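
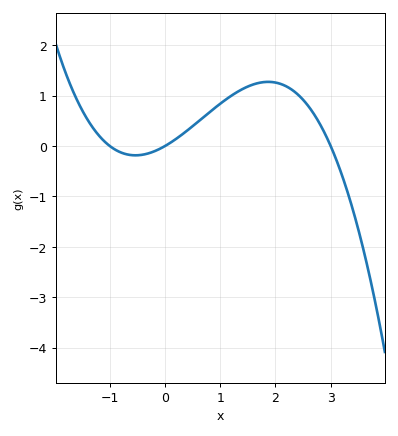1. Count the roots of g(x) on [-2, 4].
3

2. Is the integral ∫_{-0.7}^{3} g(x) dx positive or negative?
positive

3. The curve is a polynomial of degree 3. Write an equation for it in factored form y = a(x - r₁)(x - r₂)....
y = -0.21(x + 1)(x - 0)(x - 3)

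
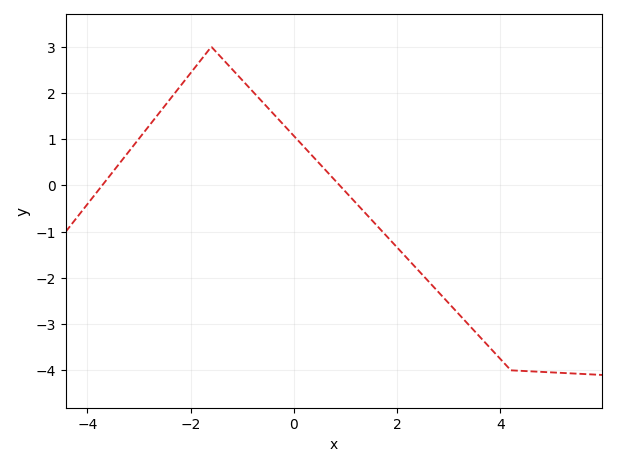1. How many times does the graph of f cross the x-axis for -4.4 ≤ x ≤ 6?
2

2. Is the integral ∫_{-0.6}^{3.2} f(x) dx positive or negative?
negative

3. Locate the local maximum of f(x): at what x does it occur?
-1.6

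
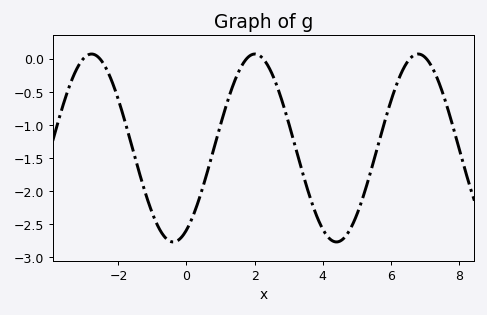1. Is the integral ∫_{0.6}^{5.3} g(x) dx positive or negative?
negative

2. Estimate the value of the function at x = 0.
-2.59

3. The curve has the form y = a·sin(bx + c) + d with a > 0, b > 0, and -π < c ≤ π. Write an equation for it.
y = 1.42sin(1.31x - 1.06) - 1.35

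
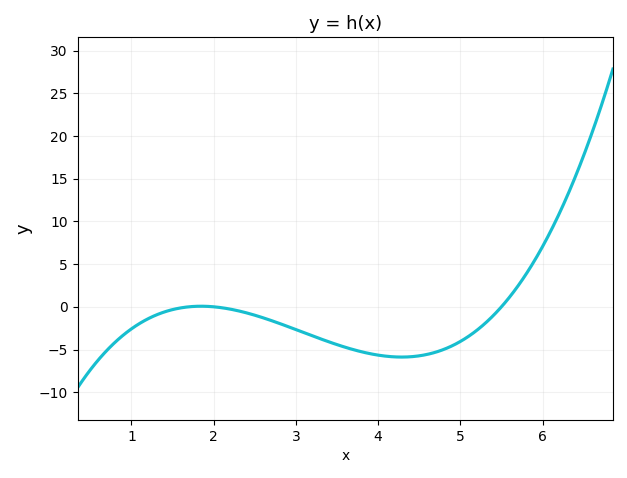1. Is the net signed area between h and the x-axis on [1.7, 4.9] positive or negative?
negative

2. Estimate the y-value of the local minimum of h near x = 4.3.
-6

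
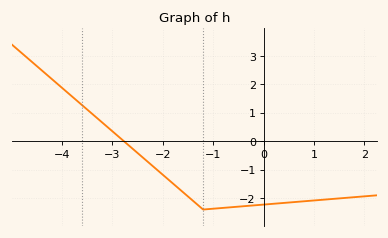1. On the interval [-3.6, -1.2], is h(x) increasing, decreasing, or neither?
decreasing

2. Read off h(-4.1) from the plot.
2.04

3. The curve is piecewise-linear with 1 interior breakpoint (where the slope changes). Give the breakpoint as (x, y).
(-1.2, -2.4)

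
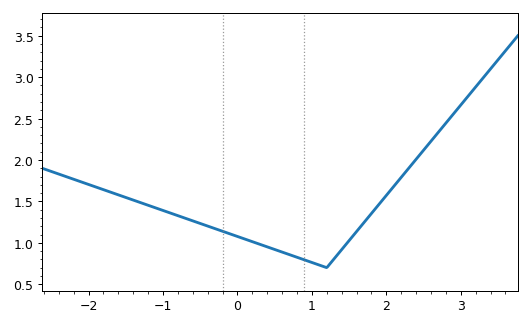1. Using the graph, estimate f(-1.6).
1.58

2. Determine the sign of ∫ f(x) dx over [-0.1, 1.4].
positive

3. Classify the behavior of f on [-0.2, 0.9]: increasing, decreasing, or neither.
decreasing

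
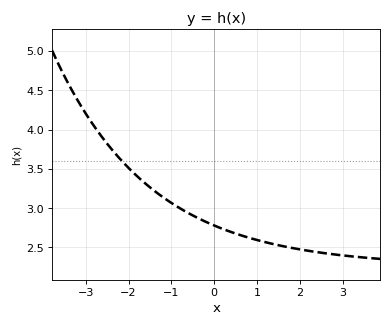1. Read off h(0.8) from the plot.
2.65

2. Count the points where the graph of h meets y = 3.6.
1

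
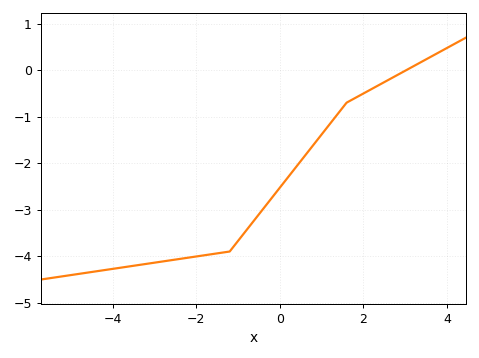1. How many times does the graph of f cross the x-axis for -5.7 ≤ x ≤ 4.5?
1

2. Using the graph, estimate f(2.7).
-0.162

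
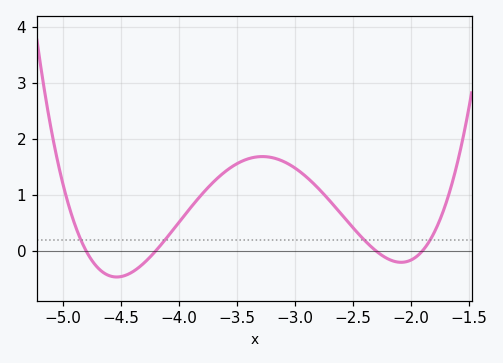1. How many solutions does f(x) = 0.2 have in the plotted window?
4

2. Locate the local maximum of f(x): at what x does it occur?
-3.3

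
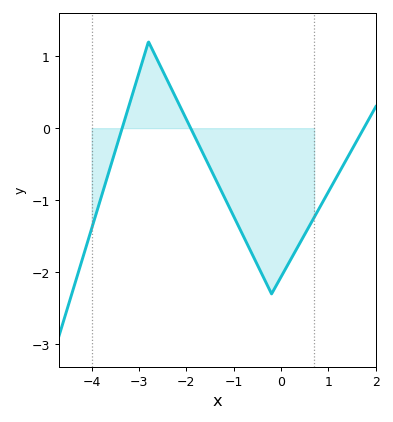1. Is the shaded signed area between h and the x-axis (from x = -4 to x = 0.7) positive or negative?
negative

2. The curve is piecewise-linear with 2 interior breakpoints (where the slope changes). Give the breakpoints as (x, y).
(-2.8, 1.2); (-0.2, -2.3)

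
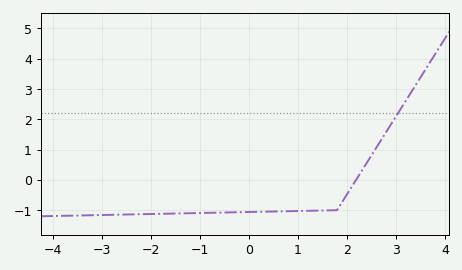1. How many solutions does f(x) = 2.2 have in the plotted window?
1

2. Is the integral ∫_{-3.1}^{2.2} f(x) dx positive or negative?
negative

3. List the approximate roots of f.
2.19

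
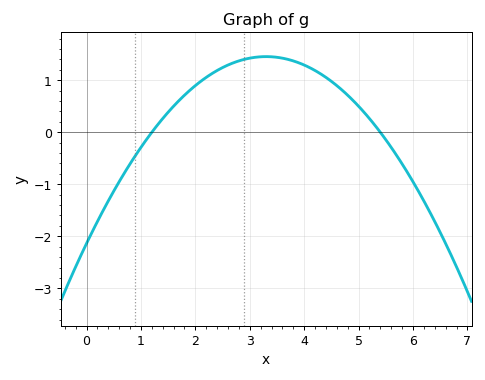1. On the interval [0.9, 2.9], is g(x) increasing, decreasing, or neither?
increasing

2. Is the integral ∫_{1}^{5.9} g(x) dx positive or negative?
positive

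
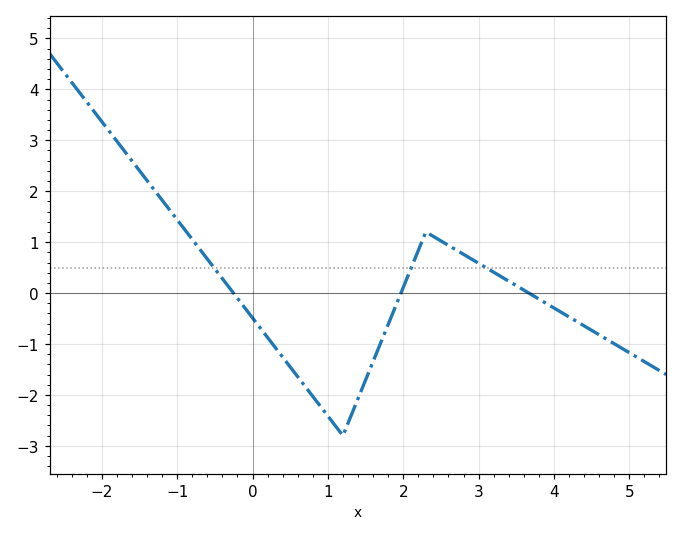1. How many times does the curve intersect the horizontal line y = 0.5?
3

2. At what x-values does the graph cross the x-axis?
-0.253, 1.97, 3.67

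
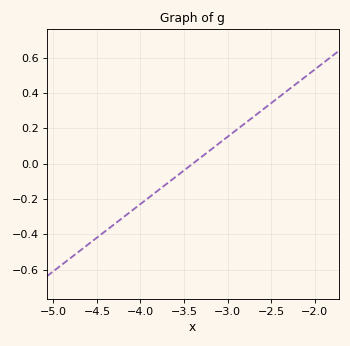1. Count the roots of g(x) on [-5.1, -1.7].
1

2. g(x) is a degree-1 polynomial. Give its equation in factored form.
y = 0.38(x + 3.4)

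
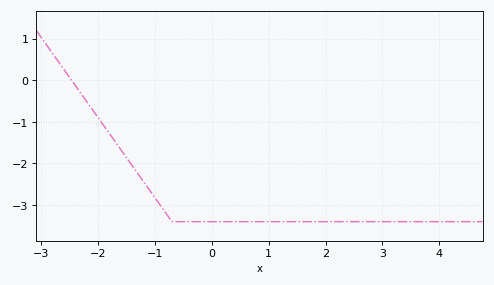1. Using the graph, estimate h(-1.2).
-2.44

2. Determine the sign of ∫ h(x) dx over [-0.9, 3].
negative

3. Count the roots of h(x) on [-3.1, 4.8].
1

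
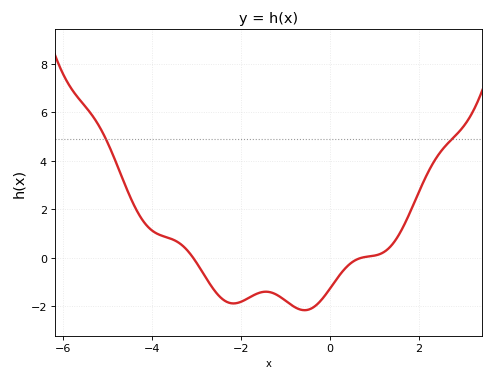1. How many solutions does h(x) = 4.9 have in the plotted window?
2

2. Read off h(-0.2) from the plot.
-1.8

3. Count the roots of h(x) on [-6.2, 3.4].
2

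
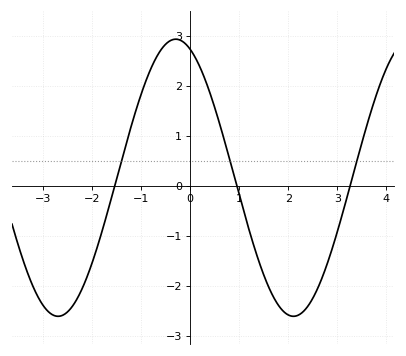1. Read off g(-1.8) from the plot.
-0.9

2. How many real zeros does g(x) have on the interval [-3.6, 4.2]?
3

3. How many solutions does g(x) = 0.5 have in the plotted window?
3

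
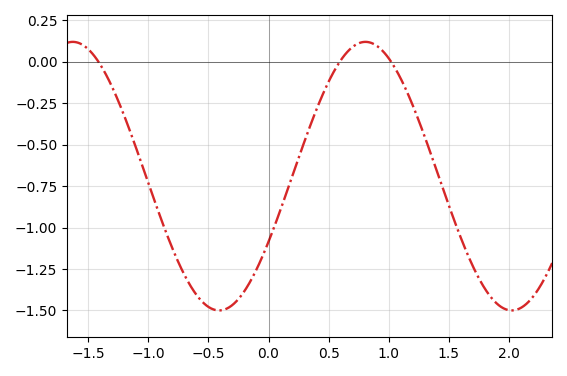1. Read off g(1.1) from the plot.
-0.101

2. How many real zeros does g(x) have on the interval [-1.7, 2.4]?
3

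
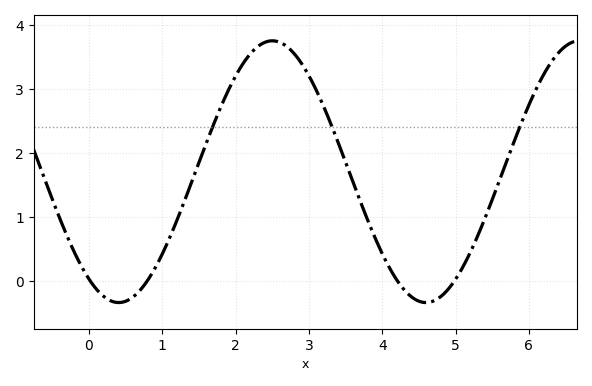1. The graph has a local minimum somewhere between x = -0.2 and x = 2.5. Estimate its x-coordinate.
0.4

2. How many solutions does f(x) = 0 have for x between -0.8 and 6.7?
4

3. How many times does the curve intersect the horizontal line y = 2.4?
3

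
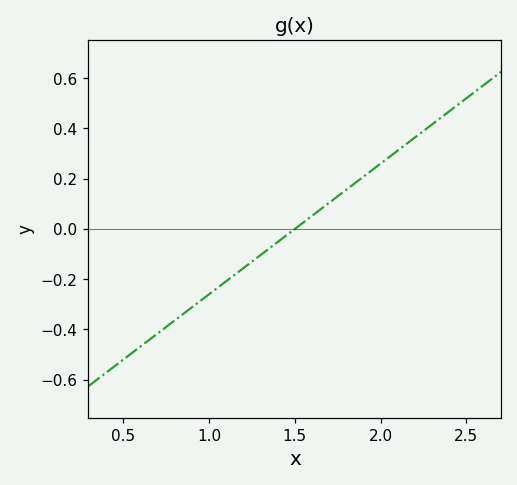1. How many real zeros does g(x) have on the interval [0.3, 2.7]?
1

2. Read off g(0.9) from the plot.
-0.32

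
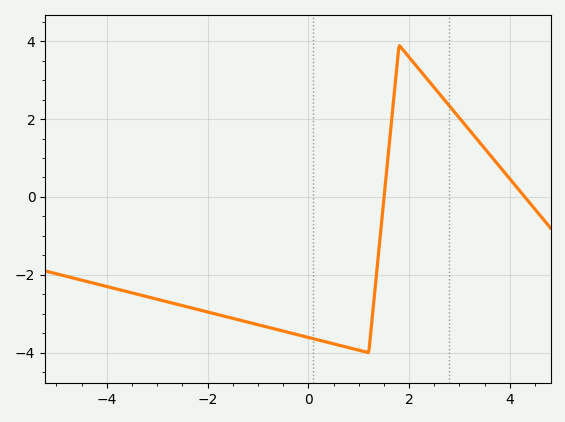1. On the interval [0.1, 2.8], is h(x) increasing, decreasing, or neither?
neither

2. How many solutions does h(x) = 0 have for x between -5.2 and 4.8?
2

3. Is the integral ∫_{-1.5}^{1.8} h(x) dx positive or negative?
negative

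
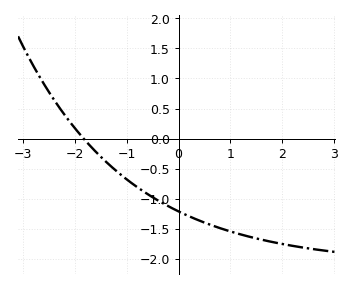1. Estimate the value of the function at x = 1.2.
-1.59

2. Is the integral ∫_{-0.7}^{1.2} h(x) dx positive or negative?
negative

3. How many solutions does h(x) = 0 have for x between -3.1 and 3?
1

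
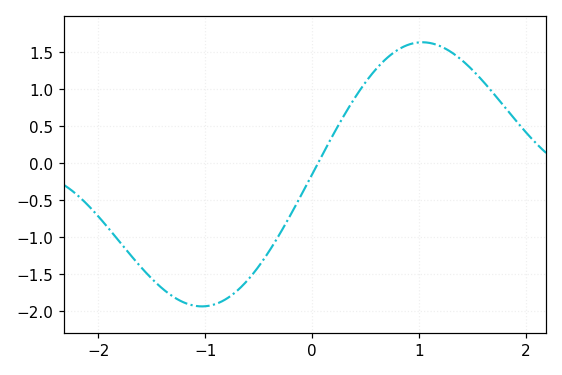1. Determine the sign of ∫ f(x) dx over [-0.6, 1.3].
positive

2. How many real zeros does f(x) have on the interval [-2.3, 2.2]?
1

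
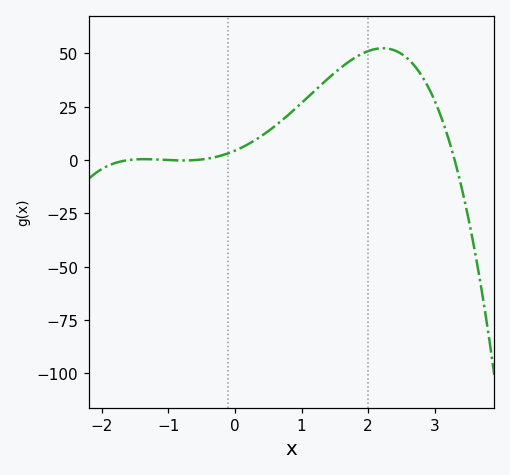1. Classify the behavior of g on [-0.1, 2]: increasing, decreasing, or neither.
increasing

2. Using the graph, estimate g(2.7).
44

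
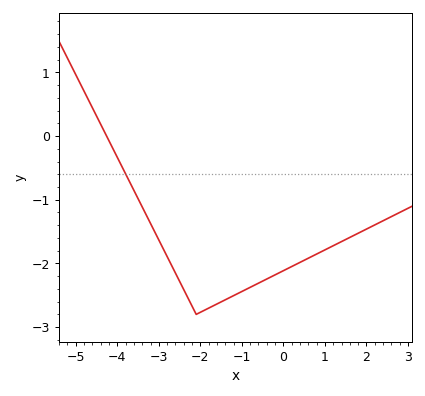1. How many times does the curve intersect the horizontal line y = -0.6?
1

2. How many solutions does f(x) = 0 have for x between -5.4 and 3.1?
1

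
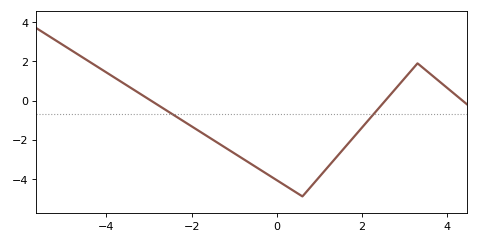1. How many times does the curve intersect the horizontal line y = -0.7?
2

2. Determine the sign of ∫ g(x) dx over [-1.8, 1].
negative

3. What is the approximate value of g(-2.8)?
-0.218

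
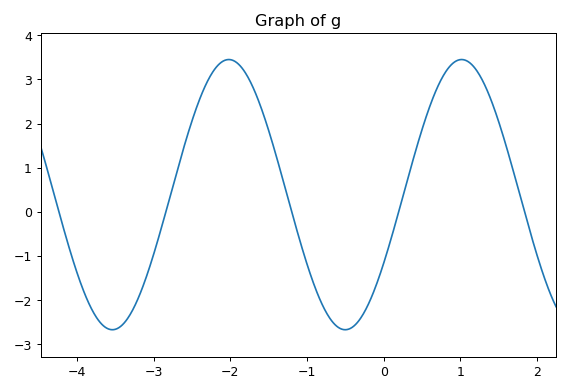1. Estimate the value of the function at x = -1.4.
1.26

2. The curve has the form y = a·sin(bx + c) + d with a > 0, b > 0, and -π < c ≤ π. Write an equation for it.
y = 3.06sin(2.07x - 0.532) + 0.39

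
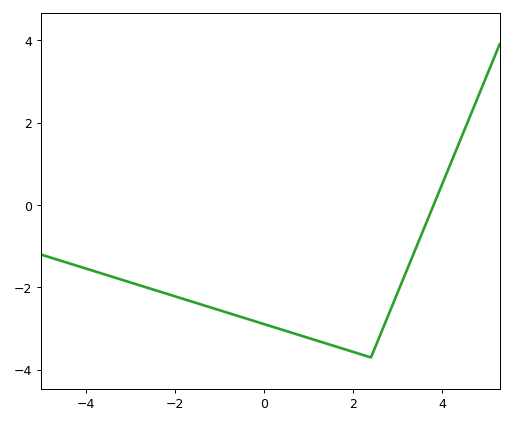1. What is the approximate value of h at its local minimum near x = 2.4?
-3.7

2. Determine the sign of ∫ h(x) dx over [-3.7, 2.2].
negative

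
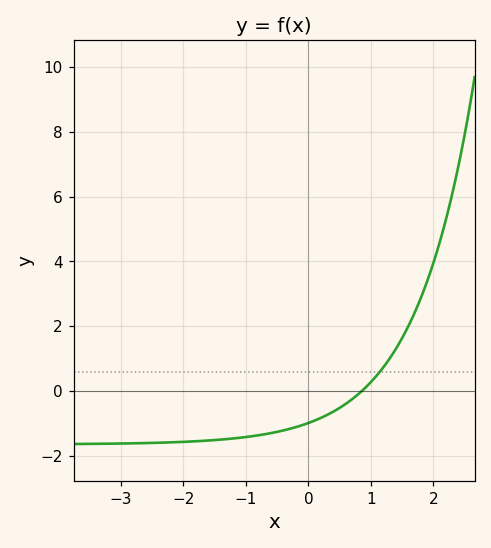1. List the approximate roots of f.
0.9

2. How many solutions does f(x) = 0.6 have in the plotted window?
1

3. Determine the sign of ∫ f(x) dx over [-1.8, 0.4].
negative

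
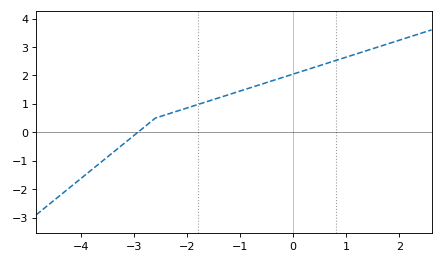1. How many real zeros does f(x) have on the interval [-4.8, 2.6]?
1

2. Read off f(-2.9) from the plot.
0.046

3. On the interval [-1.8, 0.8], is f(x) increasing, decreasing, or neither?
increasing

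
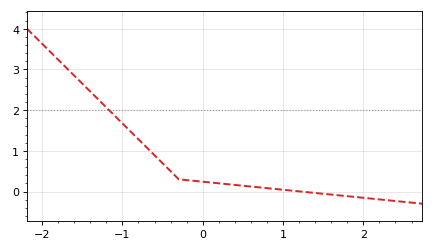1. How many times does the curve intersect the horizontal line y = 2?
1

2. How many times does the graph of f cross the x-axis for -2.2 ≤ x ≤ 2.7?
1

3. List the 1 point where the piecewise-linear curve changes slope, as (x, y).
(-0.3, 0.3)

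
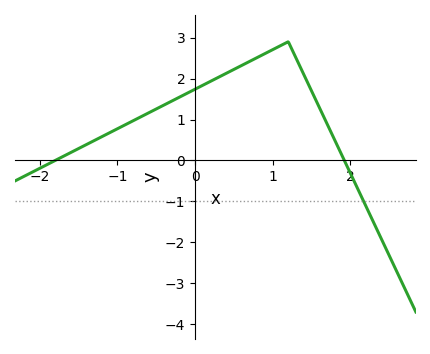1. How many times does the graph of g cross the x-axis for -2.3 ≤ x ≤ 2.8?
2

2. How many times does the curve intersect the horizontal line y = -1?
1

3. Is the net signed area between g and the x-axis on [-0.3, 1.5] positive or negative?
positive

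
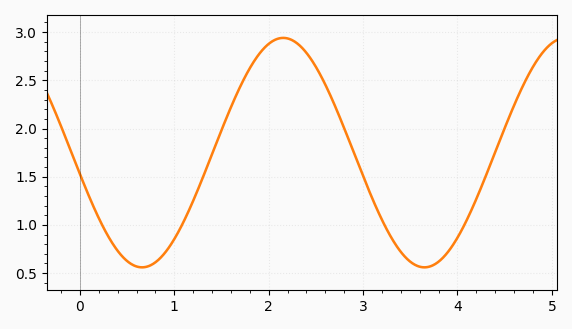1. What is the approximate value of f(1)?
0.854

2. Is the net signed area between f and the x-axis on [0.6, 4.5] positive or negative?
positive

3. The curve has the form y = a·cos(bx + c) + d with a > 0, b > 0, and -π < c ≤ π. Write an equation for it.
y = 1.19cos(2.1x + 1.76) + 1.75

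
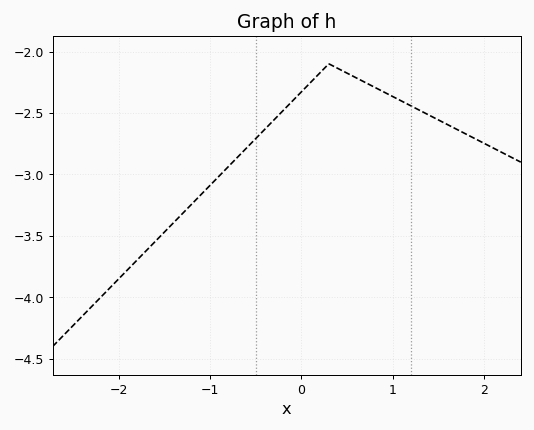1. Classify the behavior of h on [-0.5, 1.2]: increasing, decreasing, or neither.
neither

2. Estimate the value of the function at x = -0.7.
-2.85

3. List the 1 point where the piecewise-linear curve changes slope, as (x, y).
(0.3, -2.1)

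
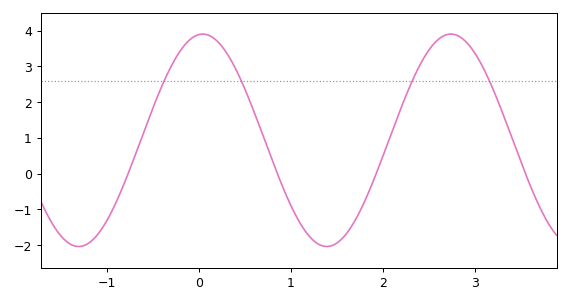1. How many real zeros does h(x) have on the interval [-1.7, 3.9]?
4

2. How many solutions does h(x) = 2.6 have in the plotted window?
4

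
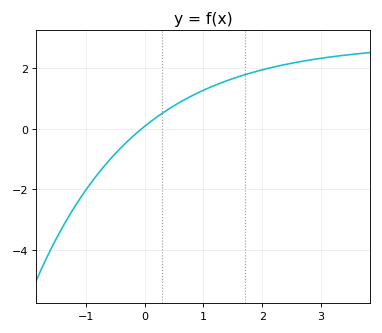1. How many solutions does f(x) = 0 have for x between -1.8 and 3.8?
1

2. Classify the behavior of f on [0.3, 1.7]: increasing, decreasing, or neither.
increasing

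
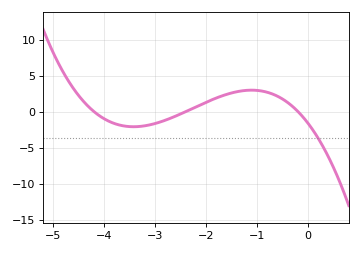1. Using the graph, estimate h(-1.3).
2.88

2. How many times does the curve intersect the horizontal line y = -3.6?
1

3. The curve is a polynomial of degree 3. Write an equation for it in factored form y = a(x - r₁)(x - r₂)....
y = -0.82(x + 4.2)(x + 2.4)(x + 0.2)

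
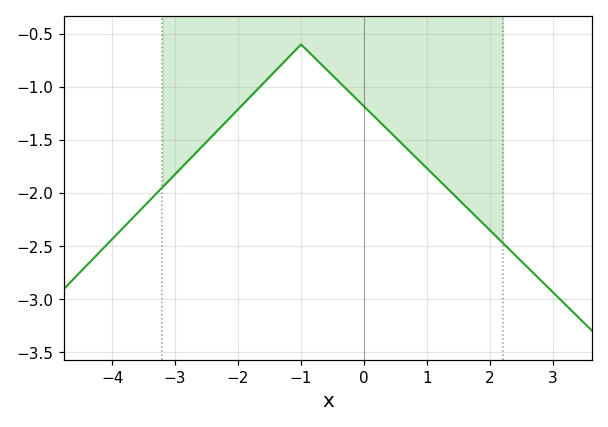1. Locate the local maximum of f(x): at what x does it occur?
-1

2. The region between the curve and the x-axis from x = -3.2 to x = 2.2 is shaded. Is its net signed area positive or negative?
negative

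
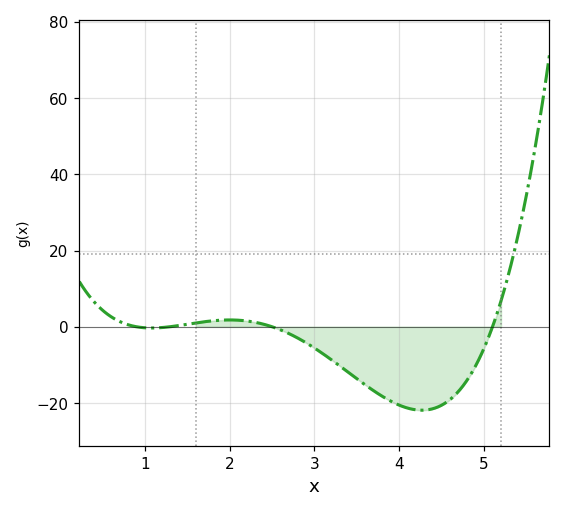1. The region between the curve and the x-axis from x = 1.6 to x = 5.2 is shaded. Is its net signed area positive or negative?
negative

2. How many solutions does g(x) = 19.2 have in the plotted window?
1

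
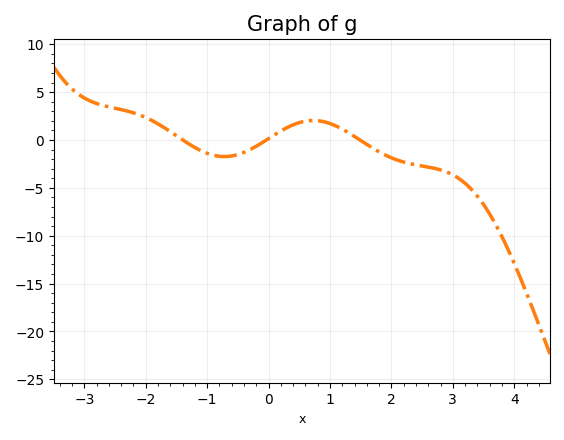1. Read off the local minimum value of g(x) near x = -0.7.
-1.73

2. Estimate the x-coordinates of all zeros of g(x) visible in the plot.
-1.4, -0.034, 1.49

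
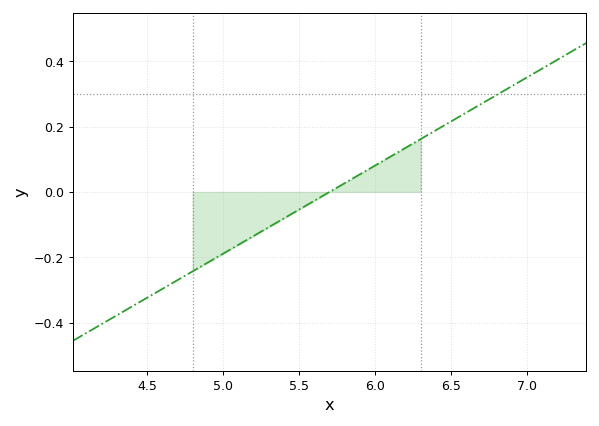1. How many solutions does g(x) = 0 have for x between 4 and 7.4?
1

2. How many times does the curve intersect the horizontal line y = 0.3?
1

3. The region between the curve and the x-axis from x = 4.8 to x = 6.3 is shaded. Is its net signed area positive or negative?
negative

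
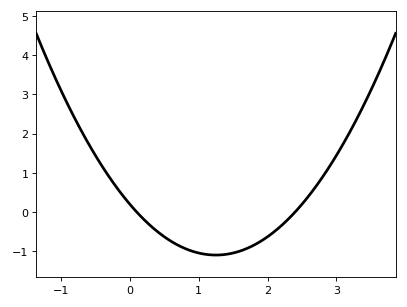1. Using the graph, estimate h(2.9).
1.16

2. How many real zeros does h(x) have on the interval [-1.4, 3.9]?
2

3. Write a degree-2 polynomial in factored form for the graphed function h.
y = 0.83(x - 0.1)(x - 2.4)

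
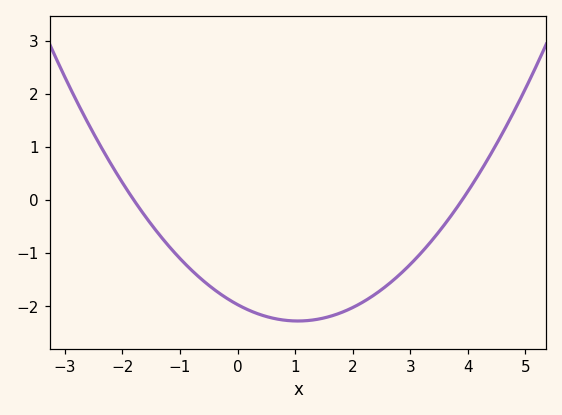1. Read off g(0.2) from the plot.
-2.1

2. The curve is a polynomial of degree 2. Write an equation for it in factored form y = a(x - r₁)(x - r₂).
y = 0.28(x + 1.8)(x - 3.9)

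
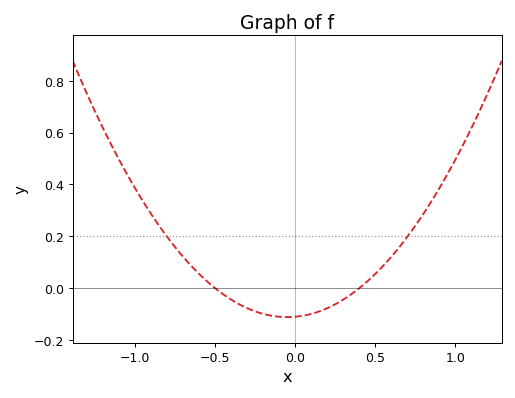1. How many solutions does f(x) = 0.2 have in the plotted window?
2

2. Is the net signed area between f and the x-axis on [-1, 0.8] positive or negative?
positive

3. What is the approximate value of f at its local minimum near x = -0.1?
-0.12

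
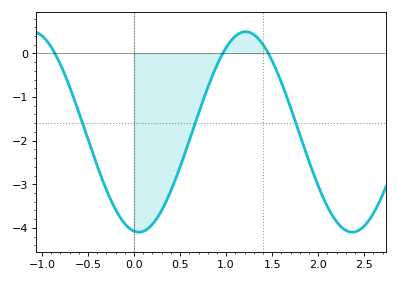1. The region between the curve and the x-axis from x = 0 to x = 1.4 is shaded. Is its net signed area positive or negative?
negative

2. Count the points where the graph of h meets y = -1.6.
3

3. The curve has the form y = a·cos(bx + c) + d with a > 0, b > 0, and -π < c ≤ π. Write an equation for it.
y = 2.3cos(2.71x + 3) - 1.8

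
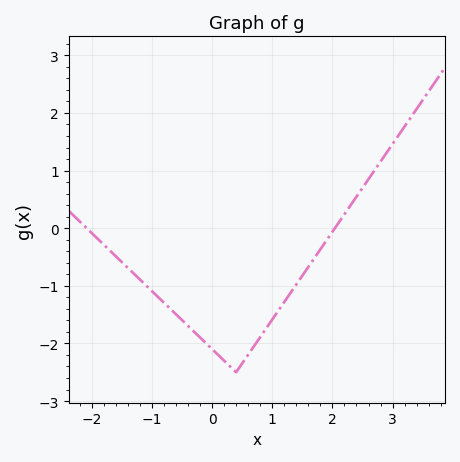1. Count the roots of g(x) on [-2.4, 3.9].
2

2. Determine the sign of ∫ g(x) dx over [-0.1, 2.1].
negative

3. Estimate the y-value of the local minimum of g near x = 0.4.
-2.5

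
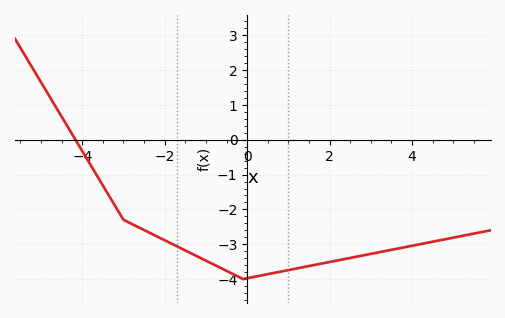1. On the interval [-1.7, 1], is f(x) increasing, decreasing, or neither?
neither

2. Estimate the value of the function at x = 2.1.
-3.49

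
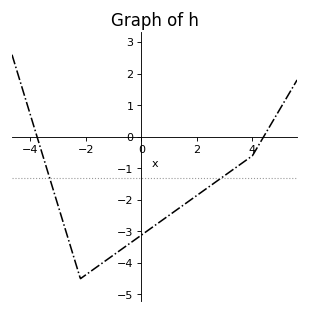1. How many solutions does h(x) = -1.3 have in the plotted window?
2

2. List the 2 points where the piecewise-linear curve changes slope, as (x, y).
(-2.2, -4.5); (4, -0.6)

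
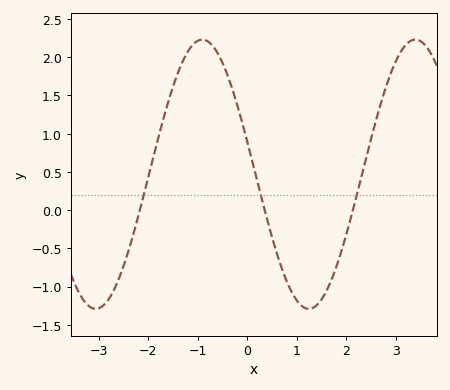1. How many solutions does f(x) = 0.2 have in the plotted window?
3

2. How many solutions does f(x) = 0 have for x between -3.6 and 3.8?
3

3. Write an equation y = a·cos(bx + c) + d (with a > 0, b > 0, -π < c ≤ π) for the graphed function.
y = 1.76cos(1.5x + 1.3) + 0.47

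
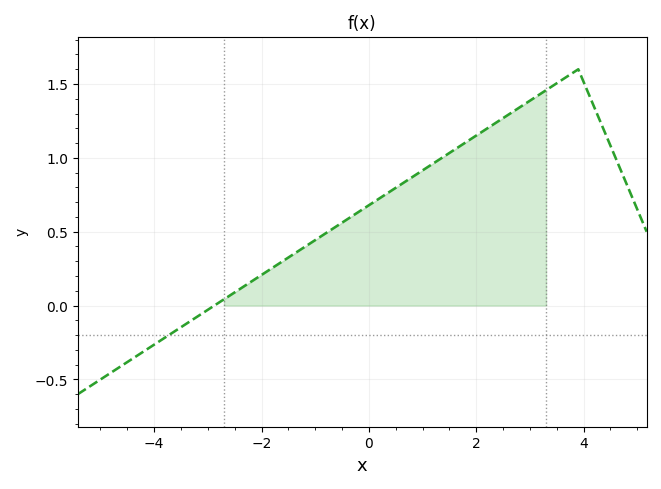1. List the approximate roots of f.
-2.88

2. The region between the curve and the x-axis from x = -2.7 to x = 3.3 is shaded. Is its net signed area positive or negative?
positive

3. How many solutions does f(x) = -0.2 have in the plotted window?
1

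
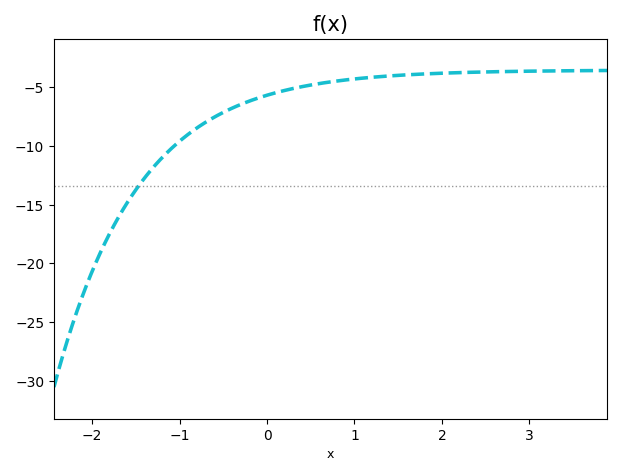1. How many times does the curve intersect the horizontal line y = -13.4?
1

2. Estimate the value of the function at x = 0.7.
-4.57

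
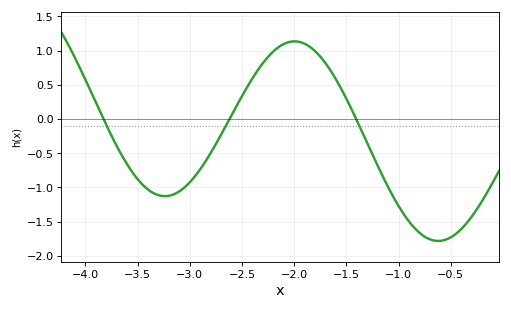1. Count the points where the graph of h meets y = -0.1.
3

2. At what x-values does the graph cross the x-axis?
-3.8, -2.6, -1.4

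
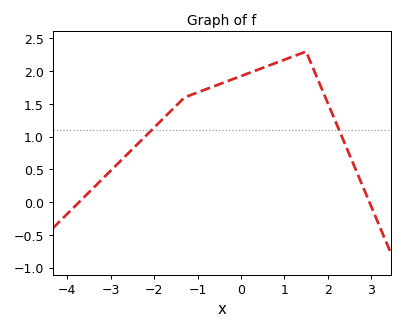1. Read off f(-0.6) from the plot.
1.78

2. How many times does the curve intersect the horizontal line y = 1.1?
2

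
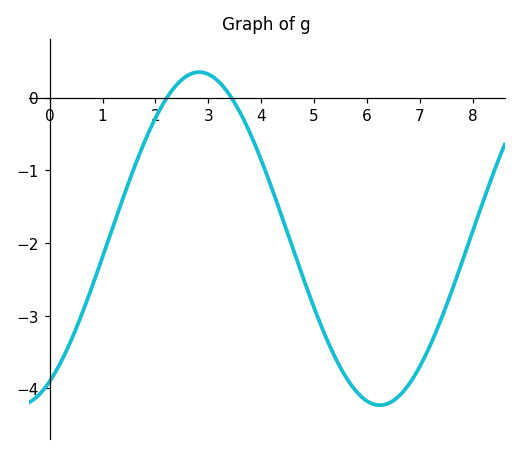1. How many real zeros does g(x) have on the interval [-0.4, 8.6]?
2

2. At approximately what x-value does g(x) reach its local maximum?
2.83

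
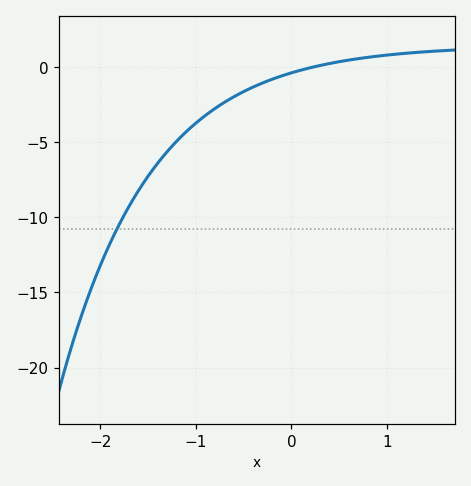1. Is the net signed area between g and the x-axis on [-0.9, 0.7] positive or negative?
negative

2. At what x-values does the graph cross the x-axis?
0.2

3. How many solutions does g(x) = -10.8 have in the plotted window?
1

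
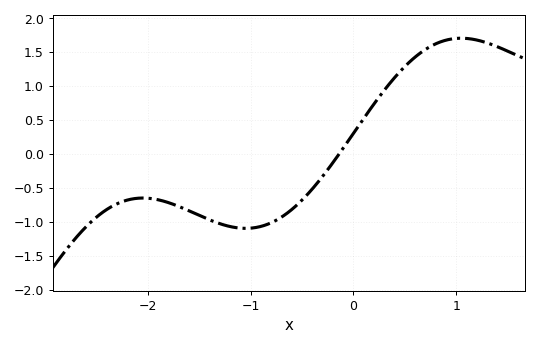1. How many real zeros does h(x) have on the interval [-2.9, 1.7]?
1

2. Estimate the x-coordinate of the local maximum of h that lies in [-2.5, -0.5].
-2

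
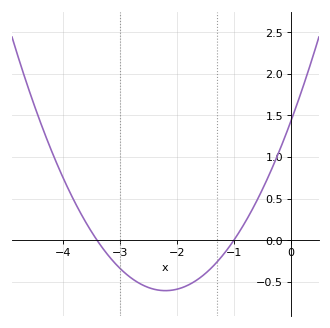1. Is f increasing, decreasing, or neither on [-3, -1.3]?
neither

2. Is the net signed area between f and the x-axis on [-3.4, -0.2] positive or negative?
negative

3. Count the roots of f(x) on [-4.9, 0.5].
2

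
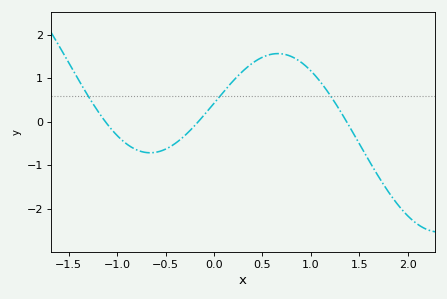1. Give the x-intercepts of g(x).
-1.1, -0.2, 1.4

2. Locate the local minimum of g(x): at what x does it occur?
-0.7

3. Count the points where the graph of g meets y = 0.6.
3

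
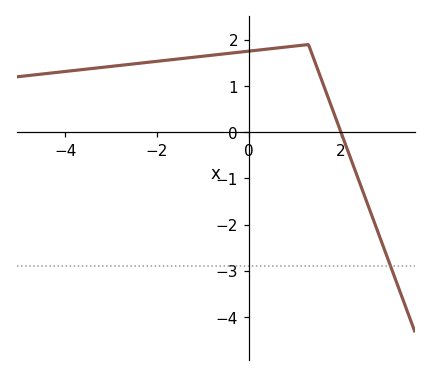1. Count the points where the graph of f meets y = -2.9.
1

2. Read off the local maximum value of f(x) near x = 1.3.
1.9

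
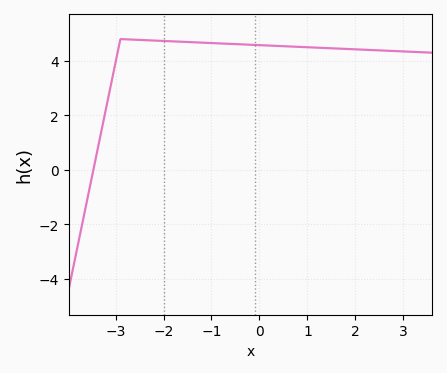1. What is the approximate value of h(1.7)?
4.4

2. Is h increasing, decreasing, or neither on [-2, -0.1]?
decreasing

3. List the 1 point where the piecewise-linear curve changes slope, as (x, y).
(-2.9, 4.8)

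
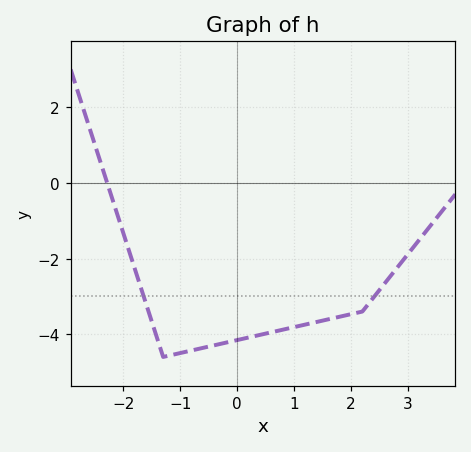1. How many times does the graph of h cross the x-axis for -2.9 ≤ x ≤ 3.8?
1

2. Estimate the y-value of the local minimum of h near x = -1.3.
-4.6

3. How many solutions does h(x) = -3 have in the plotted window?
2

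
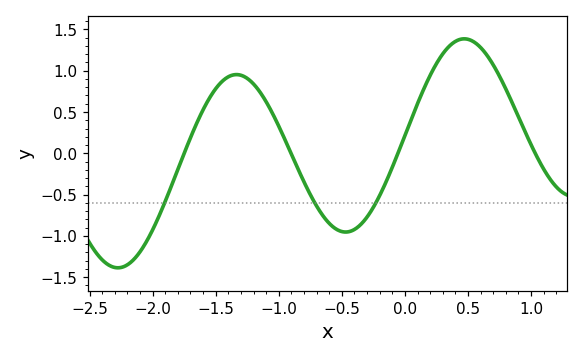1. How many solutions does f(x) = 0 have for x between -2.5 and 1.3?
4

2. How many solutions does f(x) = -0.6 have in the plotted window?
3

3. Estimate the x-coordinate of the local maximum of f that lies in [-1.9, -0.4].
-1.3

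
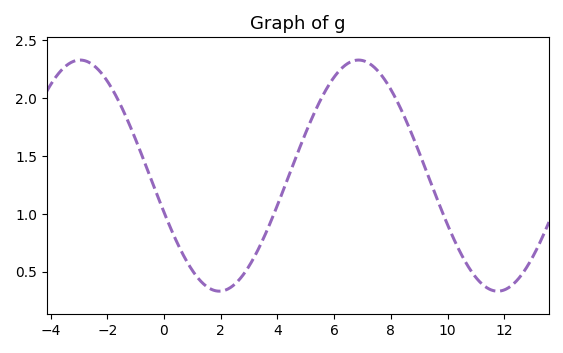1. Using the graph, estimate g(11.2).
0.4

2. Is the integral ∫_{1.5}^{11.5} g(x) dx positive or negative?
positive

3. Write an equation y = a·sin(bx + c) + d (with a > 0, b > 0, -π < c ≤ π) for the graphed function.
y = 1sin(0.64x - 2.8) + 1.33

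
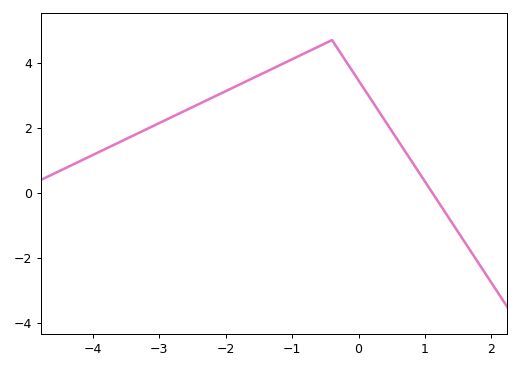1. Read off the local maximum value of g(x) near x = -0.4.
4.6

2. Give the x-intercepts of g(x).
1.1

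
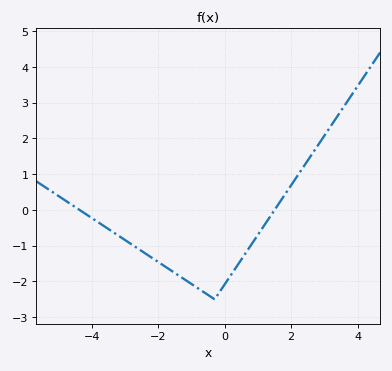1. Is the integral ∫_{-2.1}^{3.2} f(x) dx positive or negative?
negative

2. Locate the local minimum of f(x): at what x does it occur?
-0.4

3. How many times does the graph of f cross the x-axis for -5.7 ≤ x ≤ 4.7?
2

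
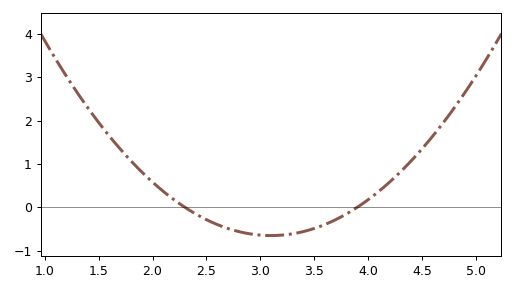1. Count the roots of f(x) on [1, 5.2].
2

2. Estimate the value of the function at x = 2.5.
-0.286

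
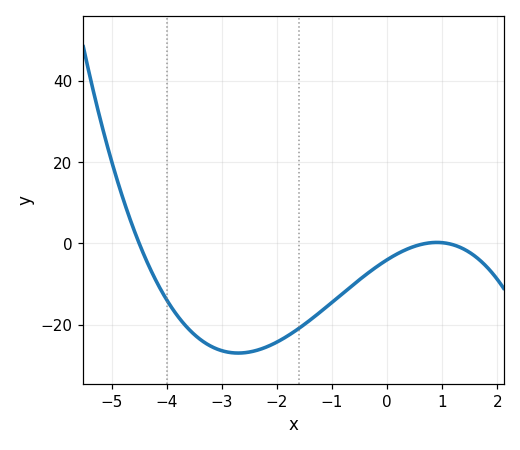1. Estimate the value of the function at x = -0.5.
-8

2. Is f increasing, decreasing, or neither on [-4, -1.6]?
neither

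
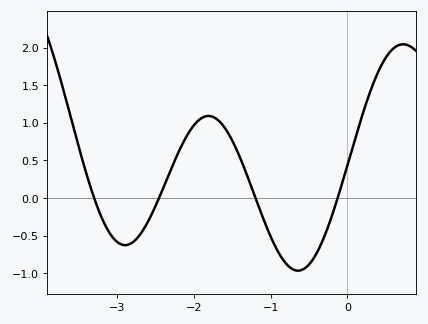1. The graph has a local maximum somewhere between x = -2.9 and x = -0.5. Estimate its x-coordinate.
-1.8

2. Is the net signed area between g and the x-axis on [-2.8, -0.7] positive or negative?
positive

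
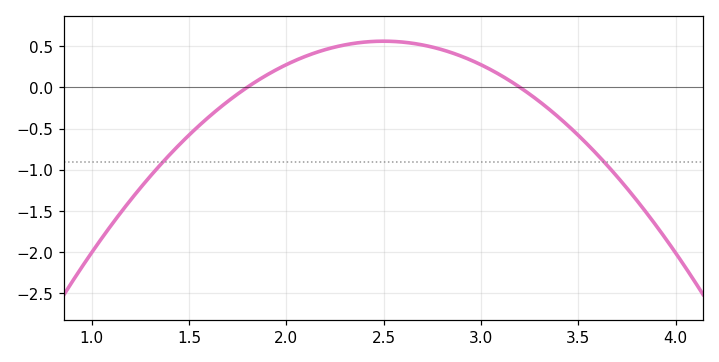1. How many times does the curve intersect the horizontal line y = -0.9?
2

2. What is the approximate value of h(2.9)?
0.376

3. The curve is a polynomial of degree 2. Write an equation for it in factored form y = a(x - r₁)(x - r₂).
y = -1.14(x - 1.8)(x - 3.2)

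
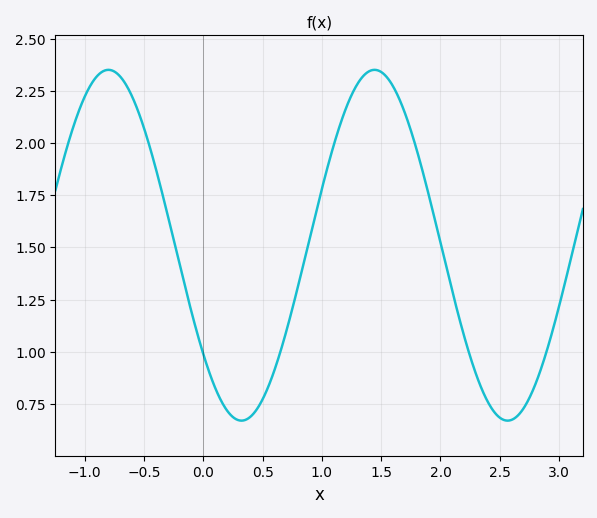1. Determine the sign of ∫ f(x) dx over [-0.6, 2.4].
positive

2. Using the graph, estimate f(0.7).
1.1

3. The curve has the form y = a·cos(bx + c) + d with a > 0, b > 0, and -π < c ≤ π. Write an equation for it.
y = 0.84cos(2.8x + 2.2) + 1.51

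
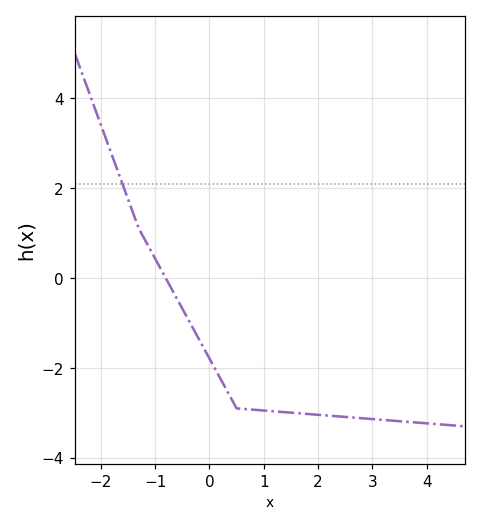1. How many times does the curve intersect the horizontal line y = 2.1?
1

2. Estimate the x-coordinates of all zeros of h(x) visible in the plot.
-0.805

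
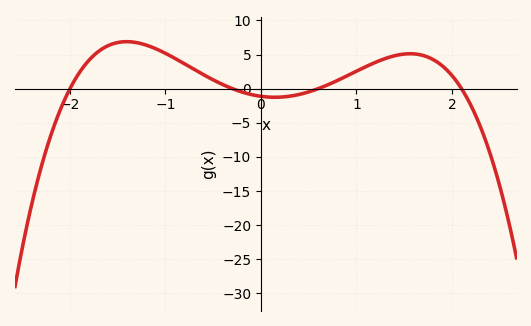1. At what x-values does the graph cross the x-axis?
-2, -0.3, 0.6, 2.1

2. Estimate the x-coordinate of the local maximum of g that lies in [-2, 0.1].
-1.4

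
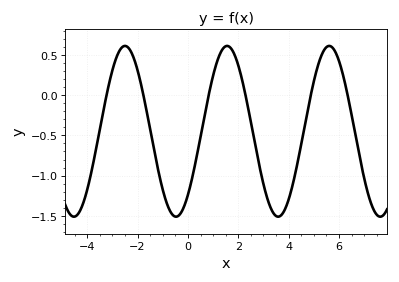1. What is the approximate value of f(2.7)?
-0.65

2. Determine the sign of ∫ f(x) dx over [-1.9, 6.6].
negative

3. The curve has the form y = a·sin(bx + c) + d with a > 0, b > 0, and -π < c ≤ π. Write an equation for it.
y = 1.06sin(1.6x - 0.84) - 0.45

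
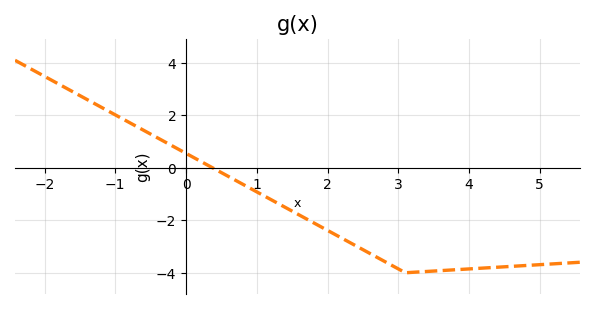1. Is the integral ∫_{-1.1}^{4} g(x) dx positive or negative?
negative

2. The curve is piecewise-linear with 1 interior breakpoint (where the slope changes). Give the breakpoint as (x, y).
(3.1, -4)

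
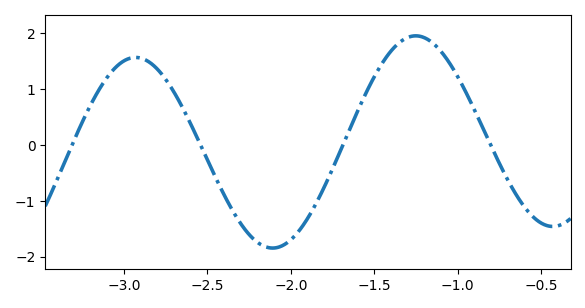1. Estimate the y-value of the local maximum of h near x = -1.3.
1.95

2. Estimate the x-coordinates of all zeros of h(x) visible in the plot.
-3.31, -2.54, -1.69, -0.802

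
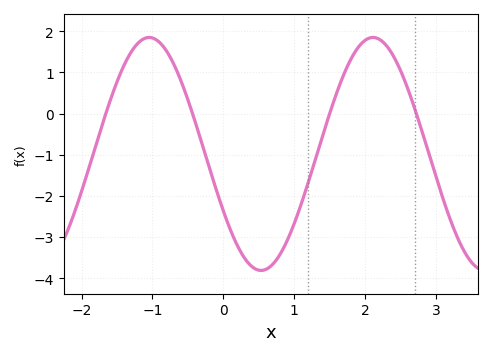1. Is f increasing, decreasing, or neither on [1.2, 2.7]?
neither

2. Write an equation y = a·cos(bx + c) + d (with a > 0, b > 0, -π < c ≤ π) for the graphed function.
y = 2.83cos(2x + 2.1) - 0.98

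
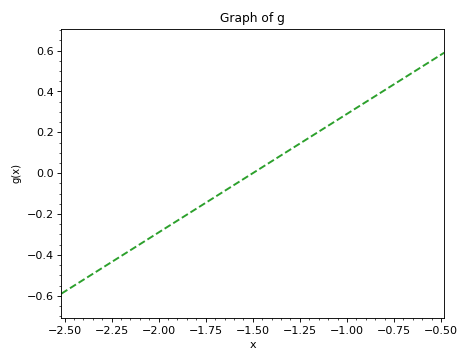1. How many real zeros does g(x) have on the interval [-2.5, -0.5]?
1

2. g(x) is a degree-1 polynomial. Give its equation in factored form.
y = 0.58(x + 1.5)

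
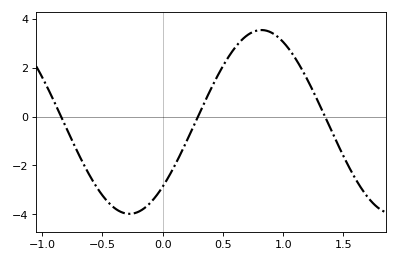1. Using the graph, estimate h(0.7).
3.32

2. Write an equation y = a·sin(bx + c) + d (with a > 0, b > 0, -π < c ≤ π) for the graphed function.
y = 3.76sin(2.87x - 0.782) - 0.22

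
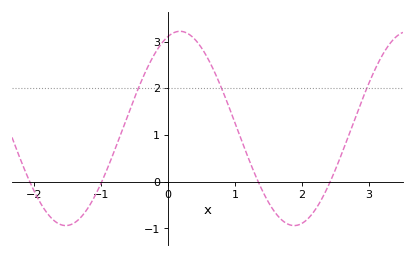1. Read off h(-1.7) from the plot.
-0.836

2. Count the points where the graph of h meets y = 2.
3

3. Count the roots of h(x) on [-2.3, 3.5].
4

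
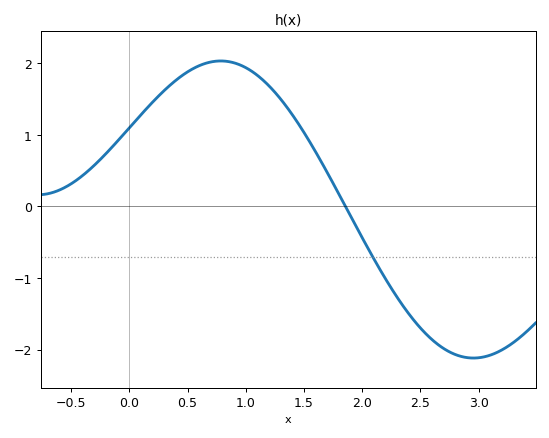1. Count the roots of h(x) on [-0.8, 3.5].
1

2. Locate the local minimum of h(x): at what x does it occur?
3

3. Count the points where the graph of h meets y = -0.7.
1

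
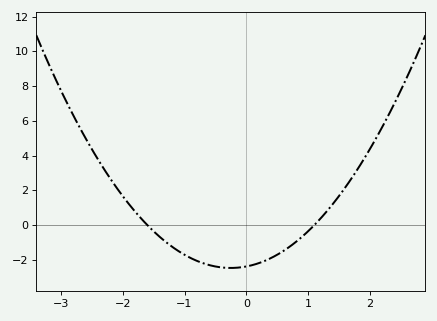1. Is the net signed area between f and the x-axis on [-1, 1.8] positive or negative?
negative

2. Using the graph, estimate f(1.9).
3.8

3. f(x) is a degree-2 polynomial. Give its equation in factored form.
y = 1.35(x + 1.6)(x - 1.1)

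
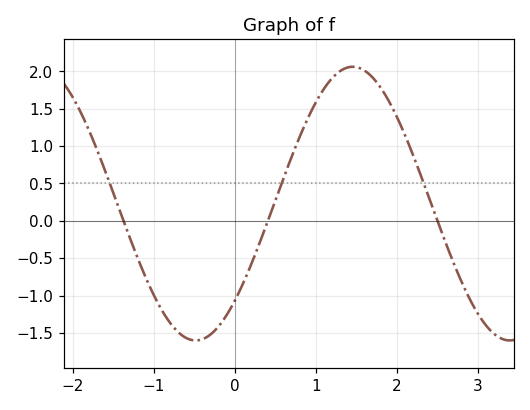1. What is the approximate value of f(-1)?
-0.993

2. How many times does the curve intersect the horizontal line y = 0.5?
3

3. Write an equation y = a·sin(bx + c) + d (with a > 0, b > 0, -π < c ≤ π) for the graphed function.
y = 1.83sin(1.62x - 0.79) + 0.23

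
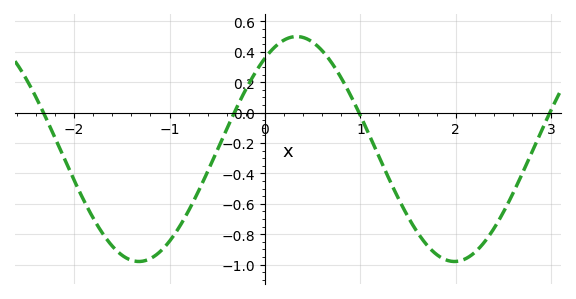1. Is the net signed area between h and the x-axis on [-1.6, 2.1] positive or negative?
negative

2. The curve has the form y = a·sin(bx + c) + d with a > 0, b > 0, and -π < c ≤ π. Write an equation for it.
y = 0.74sin(1.9x + 0.94) - 0.24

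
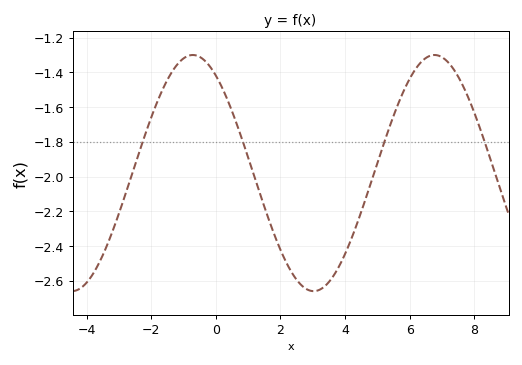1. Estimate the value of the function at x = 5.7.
-1.56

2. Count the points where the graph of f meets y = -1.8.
4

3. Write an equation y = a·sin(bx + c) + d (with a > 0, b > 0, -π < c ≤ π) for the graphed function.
y = 0.68sin(0.84x + 2.2) - 1.98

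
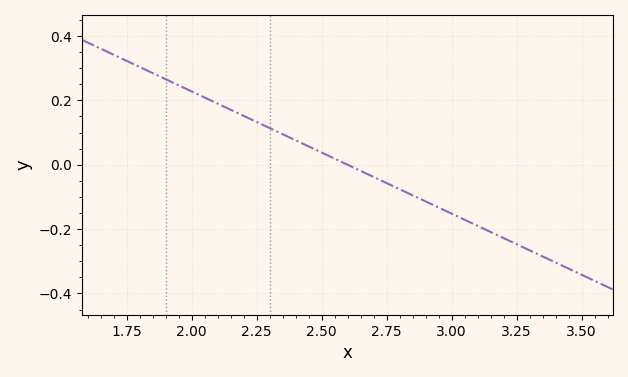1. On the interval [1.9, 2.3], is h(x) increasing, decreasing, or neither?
decreasing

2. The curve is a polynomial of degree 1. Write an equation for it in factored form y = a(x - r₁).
y = -0.38(x - 2.6)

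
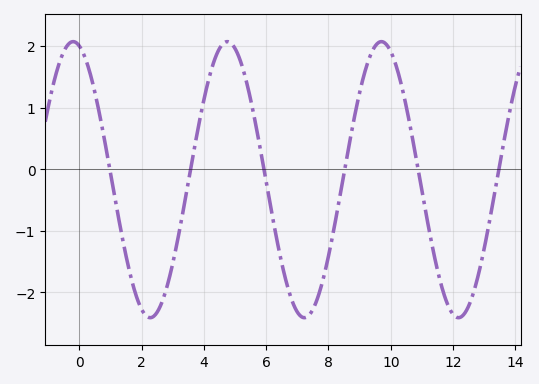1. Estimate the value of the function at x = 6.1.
-0.488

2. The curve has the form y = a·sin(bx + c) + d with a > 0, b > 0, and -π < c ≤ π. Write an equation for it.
y = 2.24sin(1.27x + 1.82) - 0.17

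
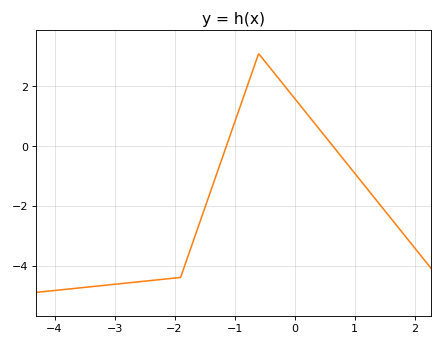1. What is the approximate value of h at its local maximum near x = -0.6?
3.1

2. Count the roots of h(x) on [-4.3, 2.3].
2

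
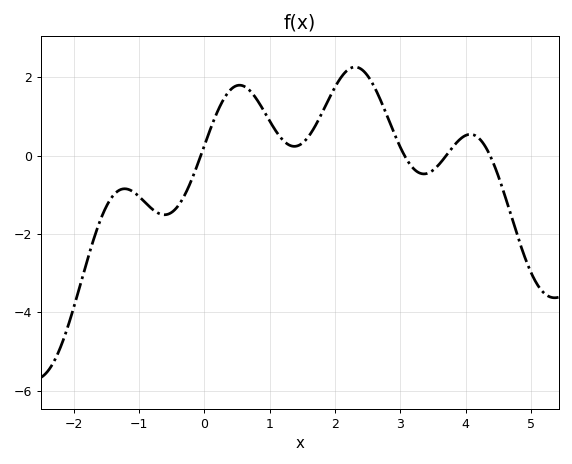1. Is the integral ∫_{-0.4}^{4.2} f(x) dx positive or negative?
positive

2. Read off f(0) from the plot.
0.2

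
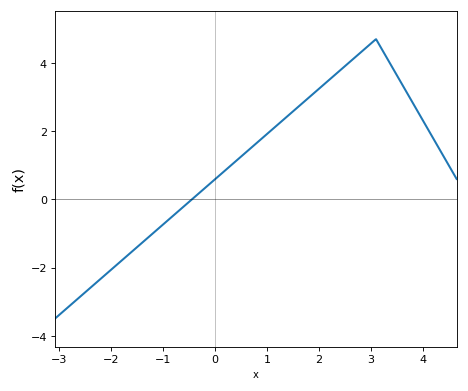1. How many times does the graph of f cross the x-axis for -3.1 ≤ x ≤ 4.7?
1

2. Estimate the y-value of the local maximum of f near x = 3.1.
4.6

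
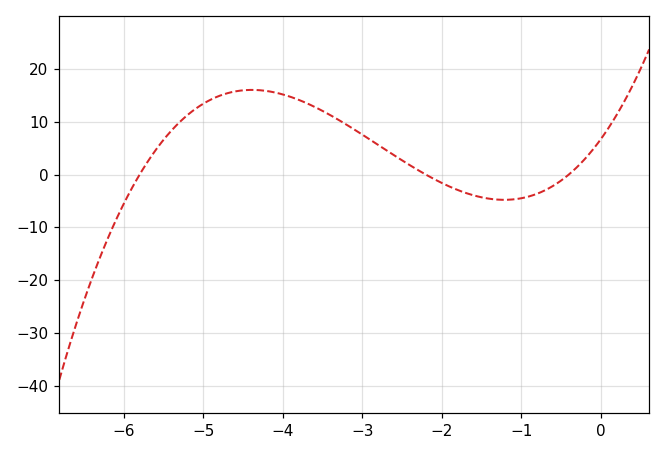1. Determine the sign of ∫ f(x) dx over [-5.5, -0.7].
positive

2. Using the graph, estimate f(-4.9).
14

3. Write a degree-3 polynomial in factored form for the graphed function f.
y = 1.3(x + 5.8)(x + 2.2)(x + 0.4)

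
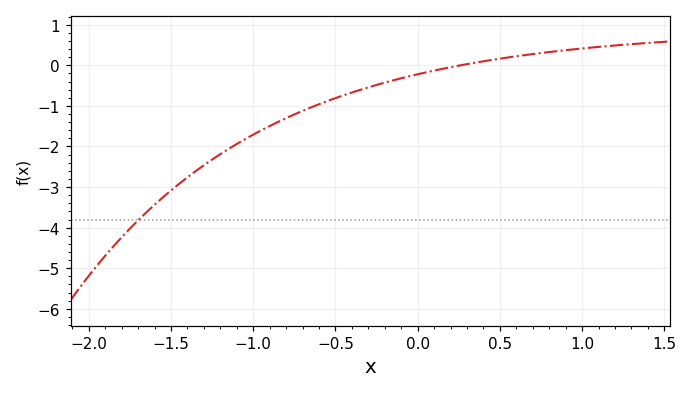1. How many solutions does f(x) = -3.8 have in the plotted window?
1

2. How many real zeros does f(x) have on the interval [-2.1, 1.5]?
1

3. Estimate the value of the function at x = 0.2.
-0.046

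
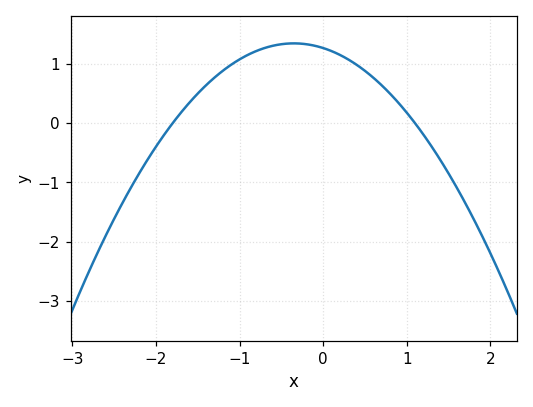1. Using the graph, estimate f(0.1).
1.2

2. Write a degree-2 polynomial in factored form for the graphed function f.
y = -0.64(x + 1.8)(x - 1.1)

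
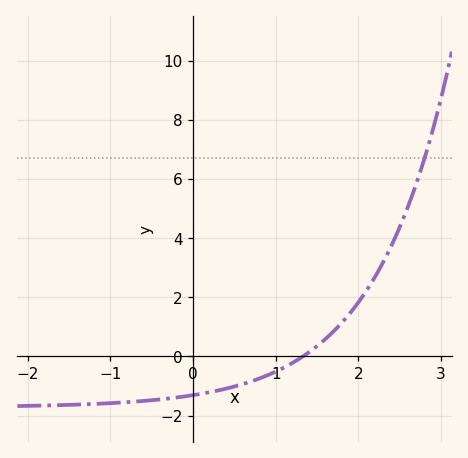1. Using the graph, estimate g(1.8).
1.2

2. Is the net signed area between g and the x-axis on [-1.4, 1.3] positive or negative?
negative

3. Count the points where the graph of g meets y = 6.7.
1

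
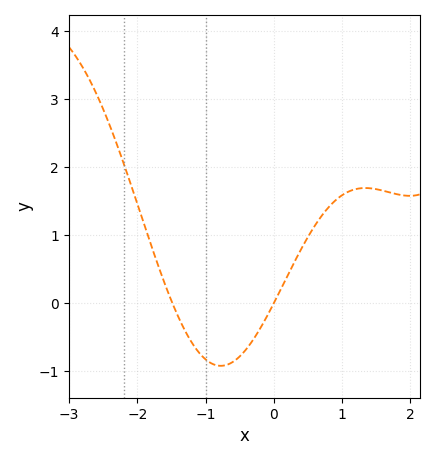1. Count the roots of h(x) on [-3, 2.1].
2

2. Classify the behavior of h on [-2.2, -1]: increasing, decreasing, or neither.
decreasing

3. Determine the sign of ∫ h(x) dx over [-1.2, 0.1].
negative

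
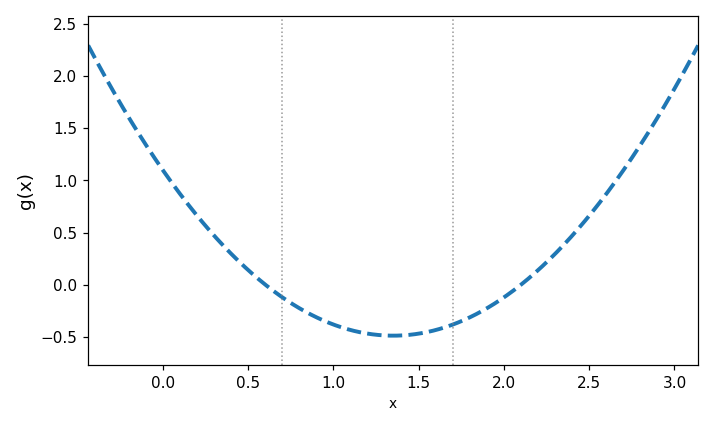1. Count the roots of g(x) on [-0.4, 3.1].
2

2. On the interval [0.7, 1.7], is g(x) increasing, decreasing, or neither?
neither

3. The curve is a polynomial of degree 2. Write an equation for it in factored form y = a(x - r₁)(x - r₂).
y = 0.87(x - 0.6)(x - 2.1)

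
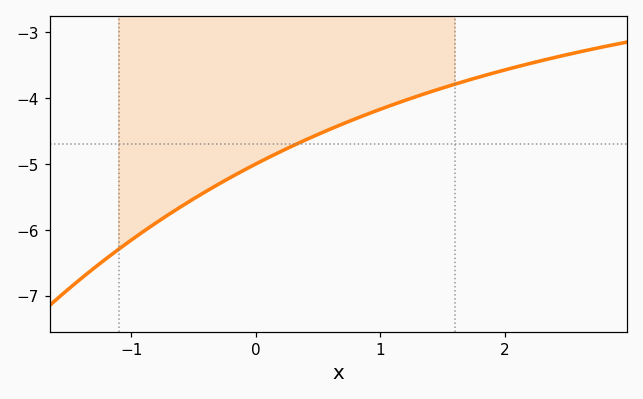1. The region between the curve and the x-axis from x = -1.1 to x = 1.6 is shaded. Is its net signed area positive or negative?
negative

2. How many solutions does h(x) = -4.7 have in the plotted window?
1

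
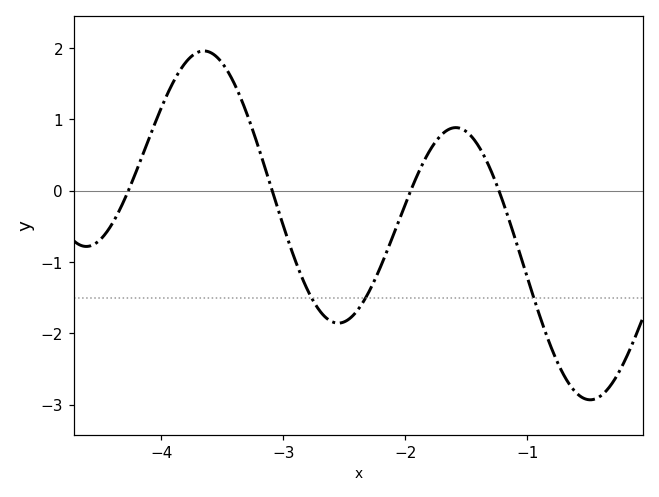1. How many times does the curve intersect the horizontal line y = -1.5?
3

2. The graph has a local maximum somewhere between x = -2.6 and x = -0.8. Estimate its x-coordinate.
-1.59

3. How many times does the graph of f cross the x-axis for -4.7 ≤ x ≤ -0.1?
4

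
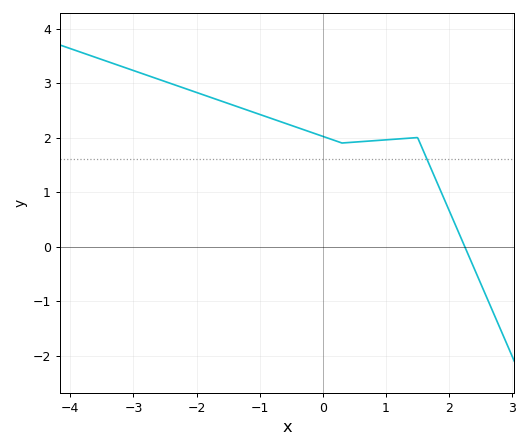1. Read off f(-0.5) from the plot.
2.2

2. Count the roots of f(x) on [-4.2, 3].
1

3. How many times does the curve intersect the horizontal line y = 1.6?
1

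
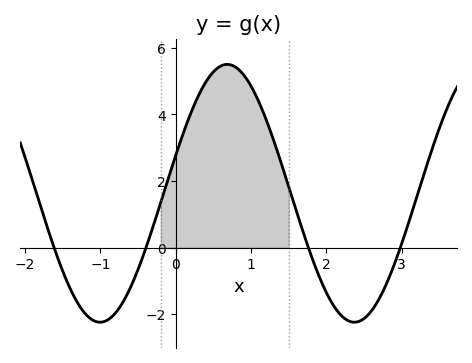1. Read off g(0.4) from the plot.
4.97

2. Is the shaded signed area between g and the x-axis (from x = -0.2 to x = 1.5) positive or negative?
positive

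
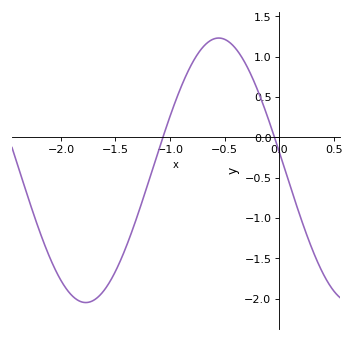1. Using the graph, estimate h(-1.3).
-1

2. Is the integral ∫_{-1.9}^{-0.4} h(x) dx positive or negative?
negative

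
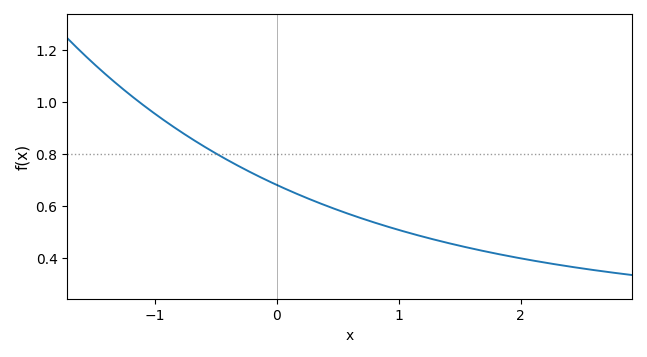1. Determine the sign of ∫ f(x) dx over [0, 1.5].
positive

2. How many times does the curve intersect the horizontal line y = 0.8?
1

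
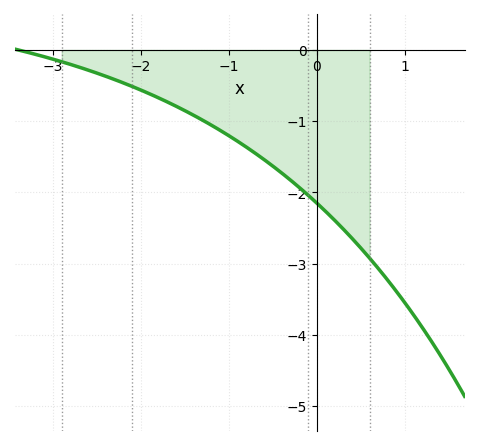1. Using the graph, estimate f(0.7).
-3.1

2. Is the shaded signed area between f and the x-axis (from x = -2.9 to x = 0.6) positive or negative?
negative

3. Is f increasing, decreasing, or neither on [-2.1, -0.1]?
decreasing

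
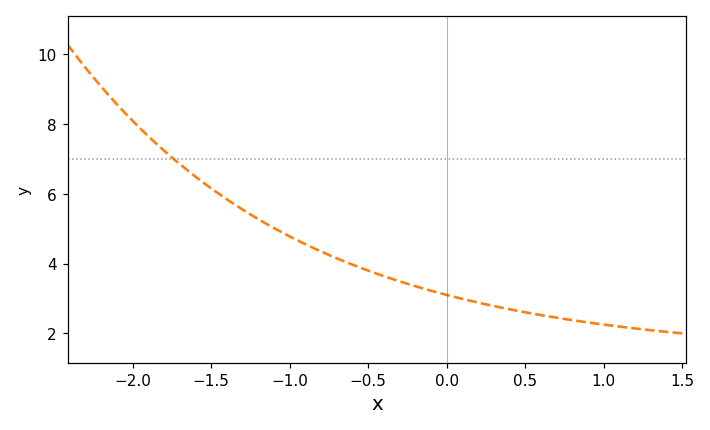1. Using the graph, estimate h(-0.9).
4.55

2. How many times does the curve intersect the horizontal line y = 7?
1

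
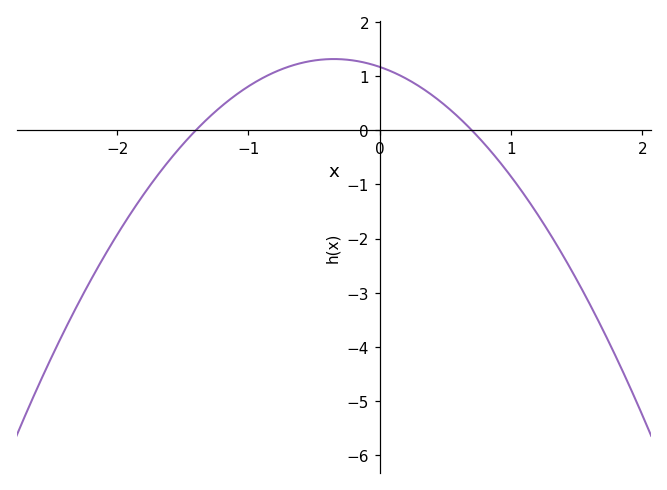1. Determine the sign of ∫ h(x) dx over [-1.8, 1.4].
positive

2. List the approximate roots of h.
-1.4, 0.7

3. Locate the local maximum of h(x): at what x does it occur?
-0.35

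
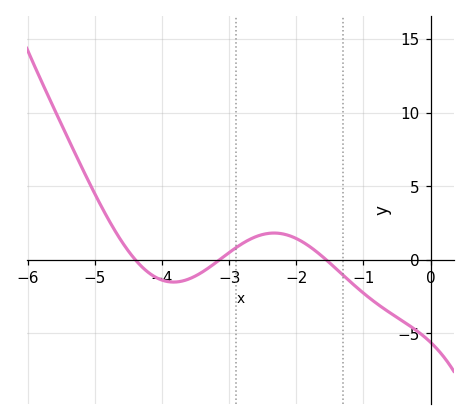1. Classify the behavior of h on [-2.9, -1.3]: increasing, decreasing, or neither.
neither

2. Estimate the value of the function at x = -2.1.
1.64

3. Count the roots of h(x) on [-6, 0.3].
3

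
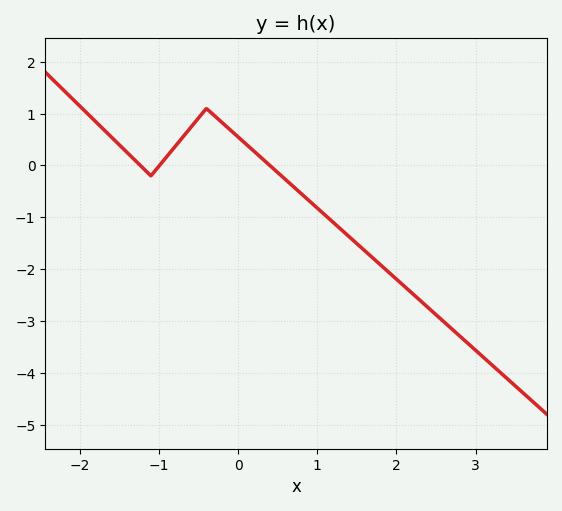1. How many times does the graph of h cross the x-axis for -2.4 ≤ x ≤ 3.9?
3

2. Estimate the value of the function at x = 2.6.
-3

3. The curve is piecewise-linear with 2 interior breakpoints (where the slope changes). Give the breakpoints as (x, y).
(-1.1, -0.2); (-0.4, 1.1)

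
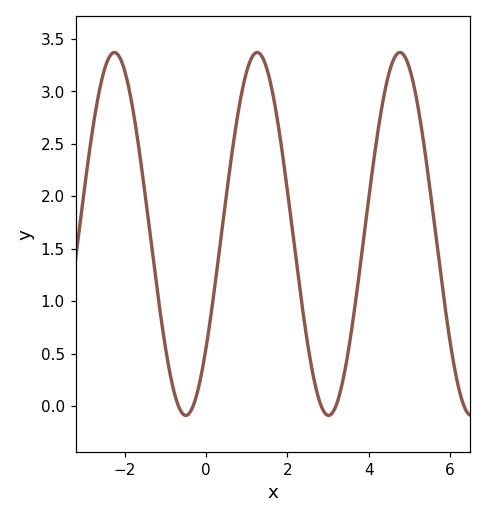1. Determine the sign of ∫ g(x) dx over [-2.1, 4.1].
positive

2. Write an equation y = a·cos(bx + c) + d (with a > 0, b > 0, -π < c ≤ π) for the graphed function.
y = 1.73cos(1.79x - 2.25) + 1.64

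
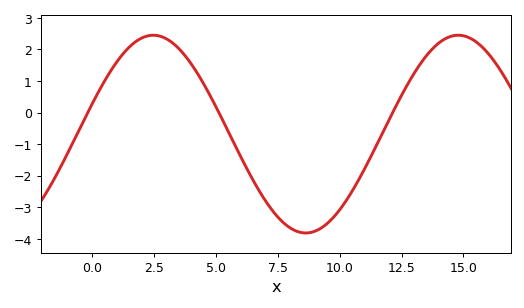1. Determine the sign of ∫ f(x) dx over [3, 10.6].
negative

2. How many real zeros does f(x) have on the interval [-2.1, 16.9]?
3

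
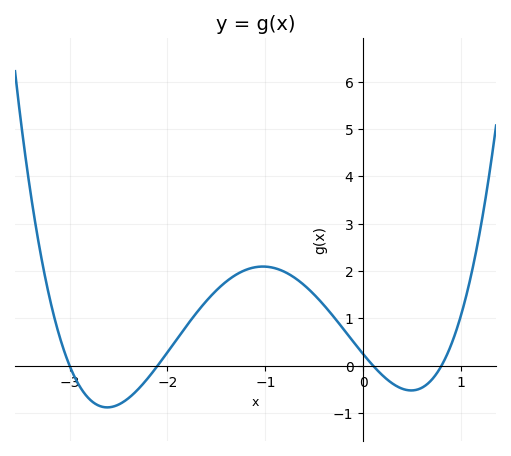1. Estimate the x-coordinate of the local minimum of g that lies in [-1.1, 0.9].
0.49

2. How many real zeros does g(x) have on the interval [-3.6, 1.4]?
4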